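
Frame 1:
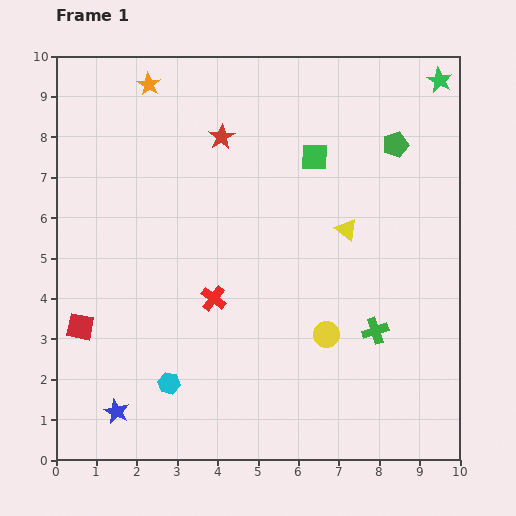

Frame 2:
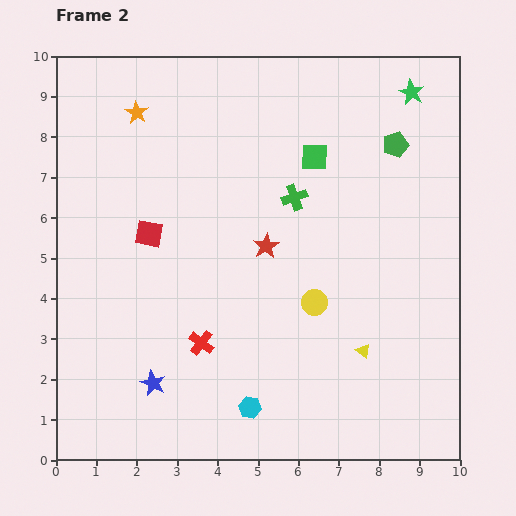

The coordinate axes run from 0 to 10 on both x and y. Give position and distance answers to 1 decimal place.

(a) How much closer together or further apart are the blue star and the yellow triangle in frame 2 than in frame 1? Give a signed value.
-2.0

Distance in frame 1: 7.3. Distance in frame 2: 5.3.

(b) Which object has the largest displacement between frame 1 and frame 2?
the green cross

(moved 3.9; next 3.0)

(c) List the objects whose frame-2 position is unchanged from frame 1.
the green square, the green pentagon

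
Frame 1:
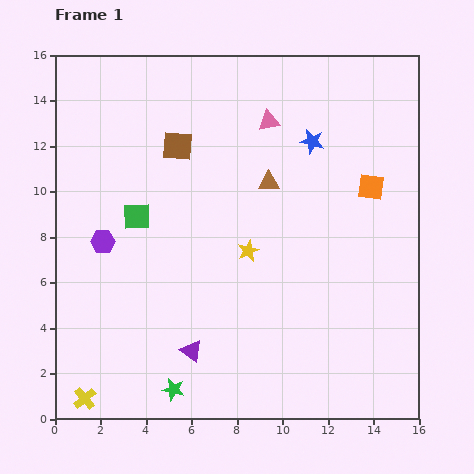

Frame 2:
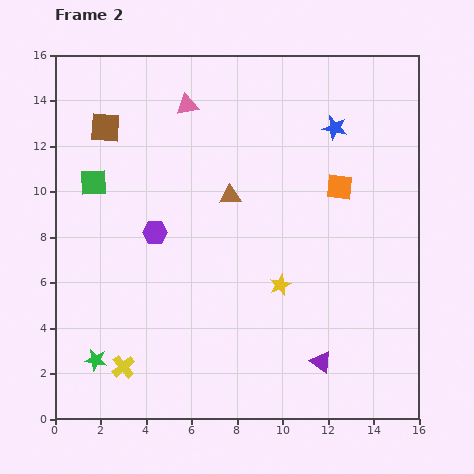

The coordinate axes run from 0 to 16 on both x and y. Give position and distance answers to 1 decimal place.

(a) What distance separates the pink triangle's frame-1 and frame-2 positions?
3.7

The pink triangle moved from (9.4, 13.1) to (5.8, 13.8), a distance of √(3.6² + 0.7²) ≈ 3.7.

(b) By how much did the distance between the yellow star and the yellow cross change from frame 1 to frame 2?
-1.9

Distance in frame 1: 9.7. Distance in frame 2: 7.8.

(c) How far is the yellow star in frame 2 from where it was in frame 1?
2.1

The yellow star moved from (8.5, 7.4) to (9.9, 5.9), a distance of √(1.4² + 1.5²) ≈ 2.1.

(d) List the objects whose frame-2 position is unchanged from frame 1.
none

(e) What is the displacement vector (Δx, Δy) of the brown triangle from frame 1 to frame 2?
(-1.7, -0.6)

The brown triangle was at (9.4, 10.4) in frame 1 and (7.7, 9.8) in frame 2.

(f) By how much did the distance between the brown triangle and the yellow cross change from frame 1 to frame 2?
-3.6

Distance in frame 1: 12.5. Distance in frame 2: 8.9.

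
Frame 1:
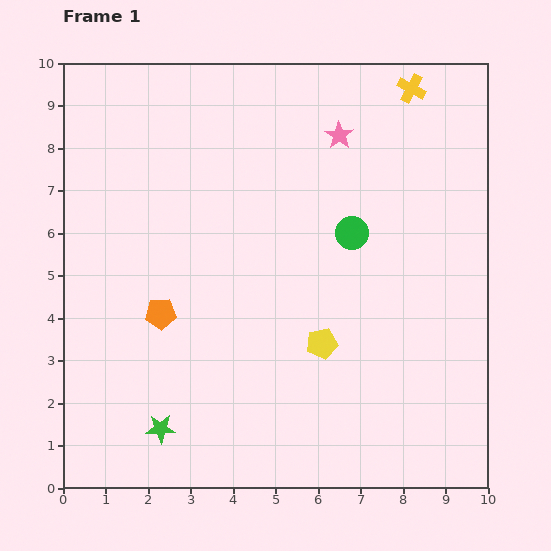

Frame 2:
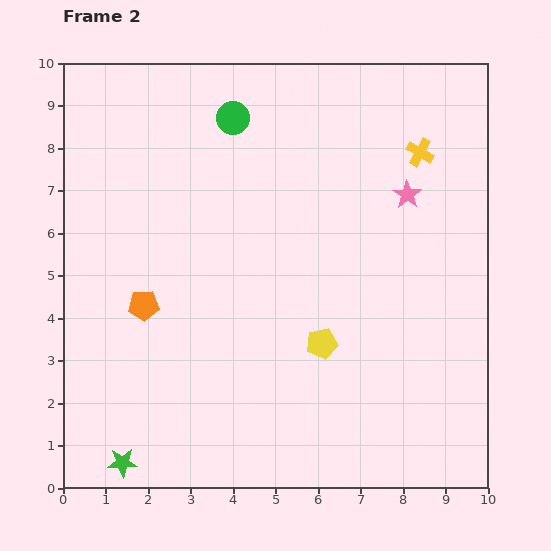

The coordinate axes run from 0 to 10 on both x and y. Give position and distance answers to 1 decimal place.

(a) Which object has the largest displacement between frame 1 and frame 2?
the green circle

(moved 3.9; next 2.1)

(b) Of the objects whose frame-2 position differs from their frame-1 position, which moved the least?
the orange pentagon

(moved 0.4)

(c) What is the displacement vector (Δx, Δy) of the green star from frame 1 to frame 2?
(-0.9, -0.8)

The green star was at (2.3, 1.4) in frame 1 and (1.4, 0.6) in frame 2.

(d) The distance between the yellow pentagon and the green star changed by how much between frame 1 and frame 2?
+1.2

Distance in frame 1: 4.3. Distance in frame 2: 5.5.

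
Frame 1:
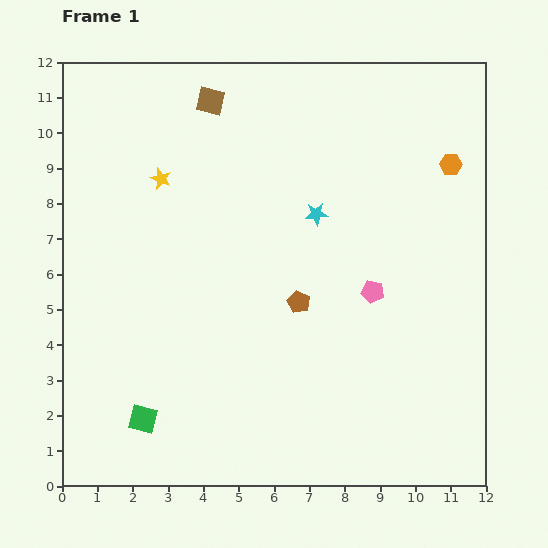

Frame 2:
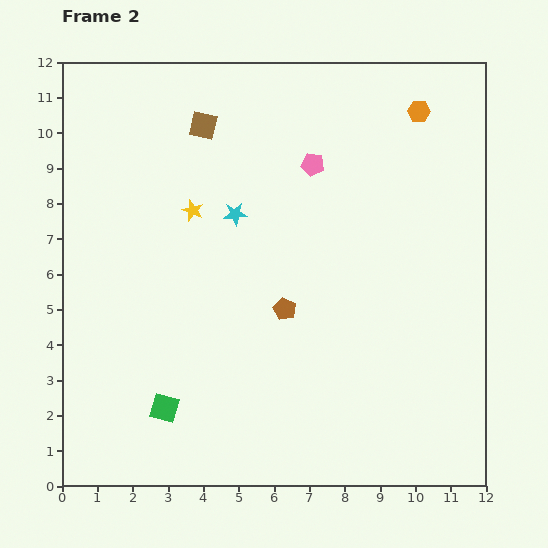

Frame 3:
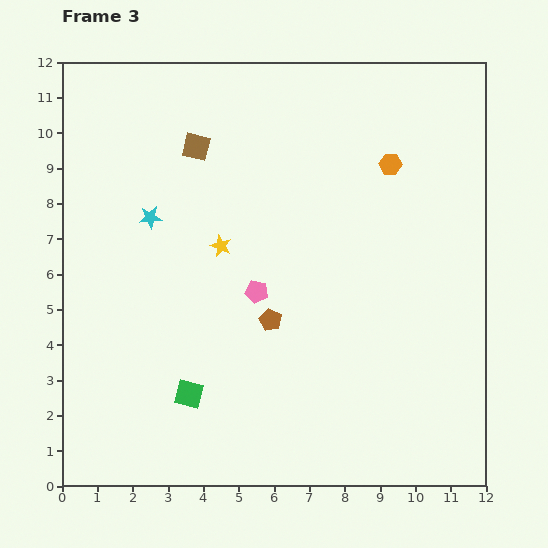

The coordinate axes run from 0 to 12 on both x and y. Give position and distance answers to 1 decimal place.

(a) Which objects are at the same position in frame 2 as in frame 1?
none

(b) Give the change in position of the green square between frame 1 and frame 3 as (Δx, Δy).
(1.3, 0.7)

The green square was at (2.3, 1.9) in frame 1 and (3.6, 2.6) in frame 3.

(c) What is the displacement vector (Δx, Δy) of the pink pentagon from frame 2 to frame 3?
(-1.6, -3.6)

The pink pentagon was at (7.1, 9.1) in frame 2 and (5.5, 5.5) in frame 3.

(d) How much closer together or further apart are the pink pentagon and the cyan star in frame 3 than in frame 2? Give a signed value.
+1.1

Distance in frame 2: 2.6. Distance in frame 3: 3.7.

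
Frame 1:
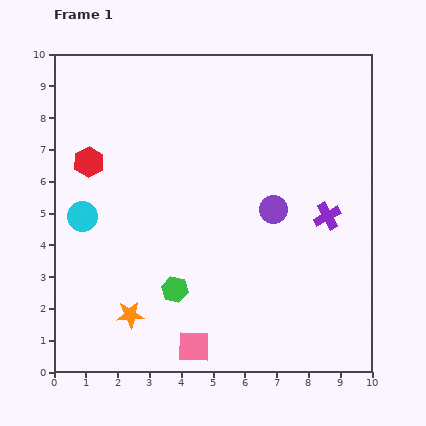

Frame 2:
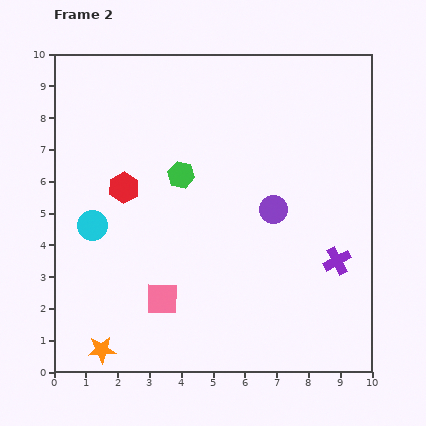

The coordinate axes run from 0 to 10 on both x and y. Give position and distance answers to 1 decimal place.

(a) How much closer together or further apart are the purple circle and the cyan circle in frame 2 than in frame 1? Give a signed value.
-0.3

Distance in frame 1: 6.0. Distance in frame 2: 5.7.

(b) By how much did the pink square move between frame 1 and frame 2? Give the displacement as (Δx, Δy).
(-1.0, 1.5)

The pink square was at (4.4, 0.8) in frame 1 and (3.4, 2.3) in frame 2.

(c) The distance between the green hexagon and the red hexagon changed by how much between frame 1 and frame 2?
-3.0

Distance in frame 1: 4.8. Distance in frame 2: 1.8.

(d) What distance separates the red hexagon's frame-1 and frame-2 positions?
1.4

The red hexagon moved from (1.1, 6.6) to (2.2, 5.8), a distance of √(1.1² + 0.8²) ≈ 1.4.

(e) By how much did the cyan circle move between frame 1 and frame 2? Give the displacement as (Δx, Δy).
(0.3, -0.3)

The cyan circle was at (0.9, 4.9) in frame 1 and (1.2, 4.6) in frame 2.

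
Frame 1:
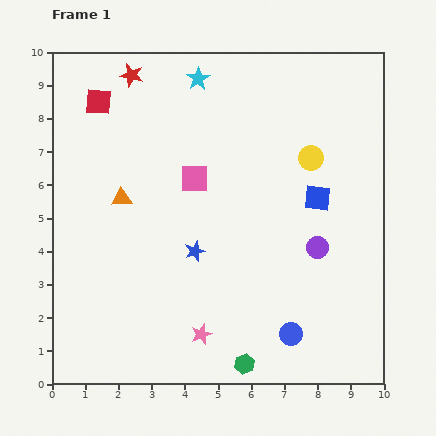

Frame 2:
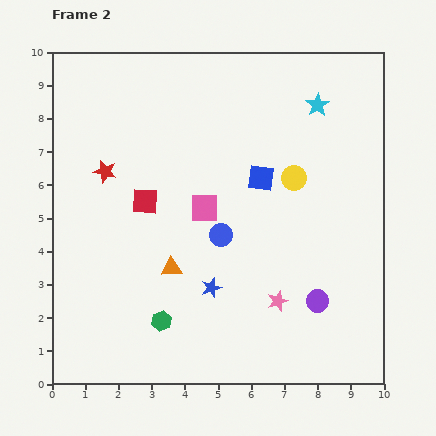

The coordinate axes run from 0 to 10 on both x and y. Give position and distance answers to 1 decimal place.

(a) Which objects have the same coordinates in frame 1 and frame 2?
none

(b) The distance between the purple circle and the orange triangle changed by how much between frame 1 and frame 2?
-1.6

Distance in frame 1: 6.1. Distance in frame 2: 4.5.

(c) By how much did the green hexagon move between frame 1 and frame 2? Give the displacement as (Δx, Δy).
(-2.5, 1.3)

The green hexagon was at (5.8, 0.6) in frame 1 and (3.3, 1.9) in frame 2.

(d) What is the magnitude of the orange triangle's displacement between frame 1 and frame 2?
2.6

The orange triangle moved from (2.1, 5.6) to (3.6, 3.5), a distance of √(1.5² + 2.1²) ≈ 2.6.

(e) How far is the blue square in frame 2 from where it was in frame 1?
1.8

The blue square moved from (8.0, 5.6) to (6.3, 6.2), a distance of √(1.7² + 0.6²) ≈ 1.8.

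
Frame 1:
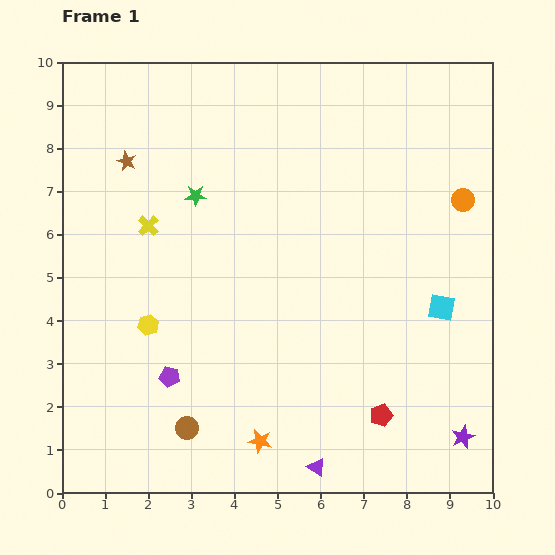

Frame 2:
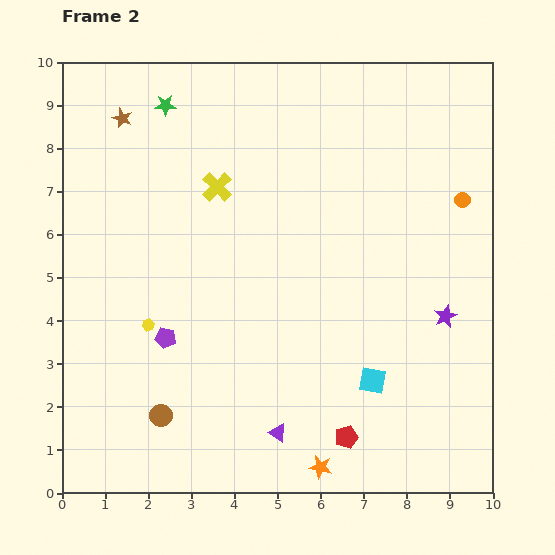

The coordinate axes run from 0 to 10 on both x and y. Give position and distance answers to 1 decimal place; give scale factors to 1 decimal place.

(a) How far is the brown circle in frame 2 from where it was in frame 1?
0.7

The brown circle moved from (2.9, 1.5) to (2.3, 1.8), a distance of √(0.6² + 0.3²) ≈ 0.7.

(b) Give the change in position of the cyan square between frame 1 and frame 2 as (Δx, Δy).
(-1.6, -1.7)

The cyan square was at (8.8, 4.3) in frame 1 and (7.2, 2.6) in frame 2.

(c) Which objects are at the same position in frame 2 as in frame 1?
the orange circle, the yellow hexagon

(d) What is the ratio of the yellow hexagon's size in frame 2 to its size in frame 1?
0.6×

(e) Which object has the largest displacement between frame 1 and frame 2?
the purple star

(moved 2.8; next 2.3)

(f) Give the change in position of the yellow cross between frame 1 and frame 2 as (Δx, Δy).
(1.6, 0.9)

The yellow cross was at (2.0, 6.2) in frame 1 and (3.6, 7.1) in frame 2.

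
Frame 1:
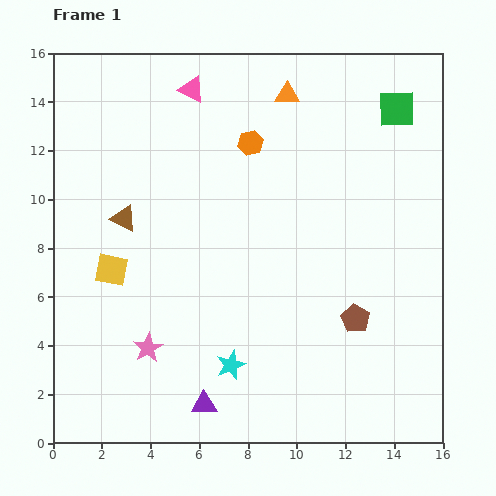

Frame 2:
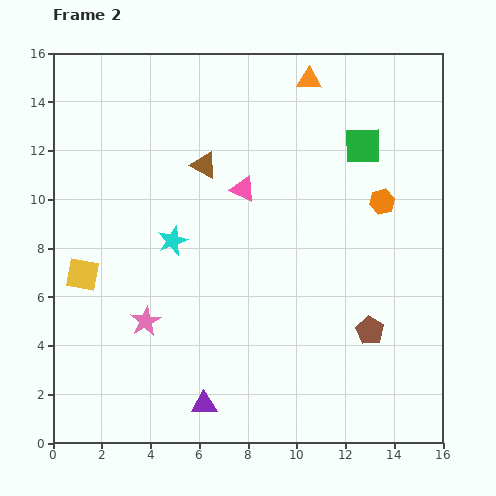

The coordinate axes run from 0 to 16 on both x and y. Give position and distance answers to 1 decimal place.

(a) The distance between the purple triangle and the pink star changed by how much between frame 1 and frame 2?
+0.9

Distance in frame 1: 3.3. Distance in frame 2: 4.2.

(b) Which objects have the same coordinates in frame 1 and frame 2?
the purple triangle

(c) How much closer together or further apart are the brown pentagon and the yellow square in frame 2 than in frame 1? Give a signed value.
+1.8

Distance in frame 1: 10.2. Distance in frame 2: 12.0.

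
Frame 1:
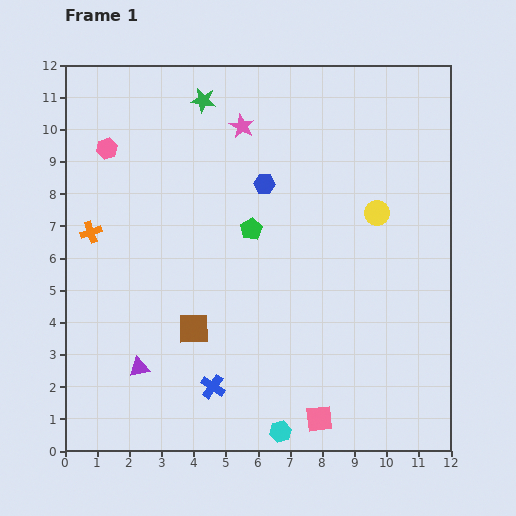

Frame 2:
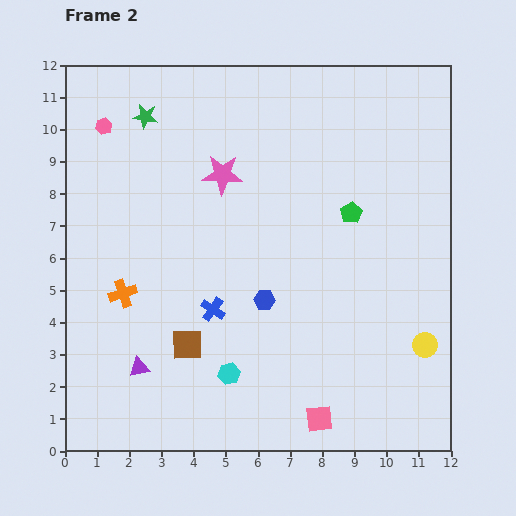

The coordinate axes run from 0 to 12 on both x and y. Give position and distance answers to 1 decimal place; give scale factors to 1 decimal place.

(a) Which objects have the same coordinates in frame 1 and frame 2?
the pink square, the purple triangle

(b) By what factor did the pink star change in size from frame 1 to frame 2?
1.7×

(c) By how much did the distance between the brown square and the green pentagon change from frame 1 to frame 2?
+2.9

Distance in frame 1: 3.6. Distance in frame 2: 6.5.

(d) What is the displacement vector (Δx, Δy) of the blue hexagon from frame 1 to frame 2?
(0.0, -3.6)

The blue hexagon was at (6.2, 8.3) in frame 1 and (6.2, 4.7) in frame 2.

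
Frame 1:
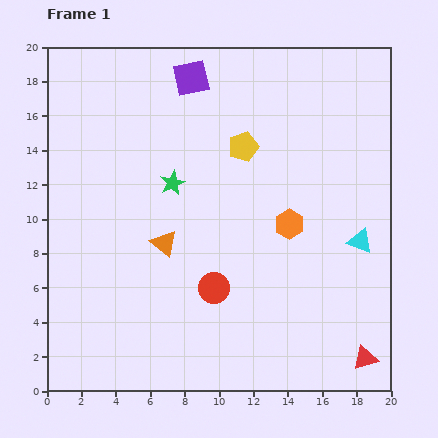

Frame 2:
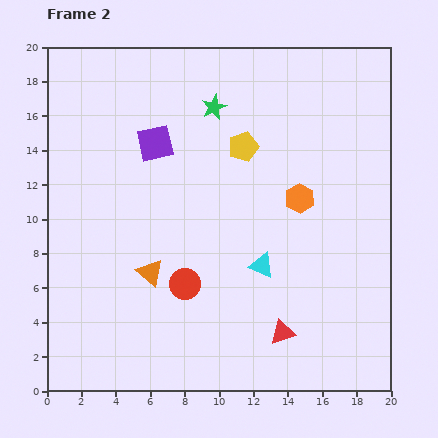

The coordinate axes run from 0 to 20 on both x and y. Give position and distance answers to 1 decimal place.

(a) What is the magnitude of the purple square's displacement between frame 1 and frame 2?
4.3

The purple square moved from (8.4, 18.2) to (6.3, 14.4), a distance of √(2.1² + 3.8²) ≈ 4.3.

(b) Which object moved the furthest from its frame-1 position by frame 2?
the cyan triangle

(moved 5.9; next 5.0)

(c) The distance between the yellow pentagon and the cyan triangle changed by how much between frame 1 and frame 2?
-1.7

Distance in frame 1: 8.7. Distance in frame 2: 7.0.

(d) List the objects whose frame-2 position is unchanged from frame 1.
the yellow pentagon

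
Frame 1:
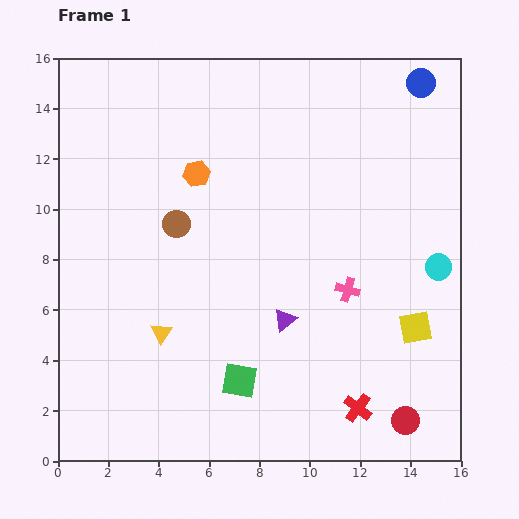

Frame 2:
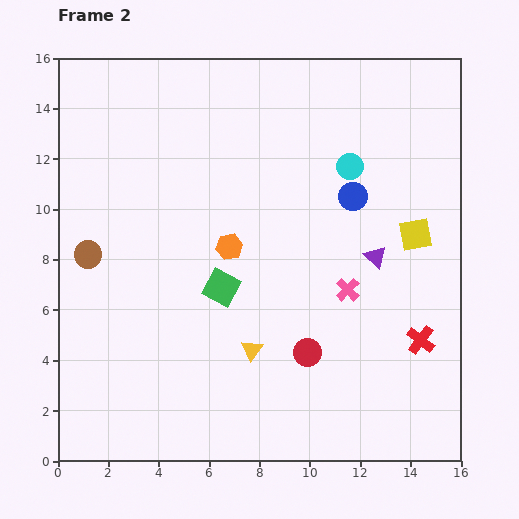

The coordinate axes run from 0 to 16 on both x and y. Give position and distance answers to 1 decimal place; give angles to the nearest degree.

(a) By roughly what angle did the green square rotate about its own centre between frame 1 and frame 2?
19° clockwise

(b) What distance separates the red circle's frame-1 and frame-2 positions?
4.7

The red circle moved from (13.8, 1.6) to (9.9, 4.3), a distance of √(3.9² + 2.7²) ≈ 4.7.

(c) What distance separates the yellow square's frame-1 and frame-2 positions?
3.7

The yellow square moved from (14.2, 5.3) to (14.2, 9.0), a distance of √(0.0² + 3.7²) ≈ 3.7.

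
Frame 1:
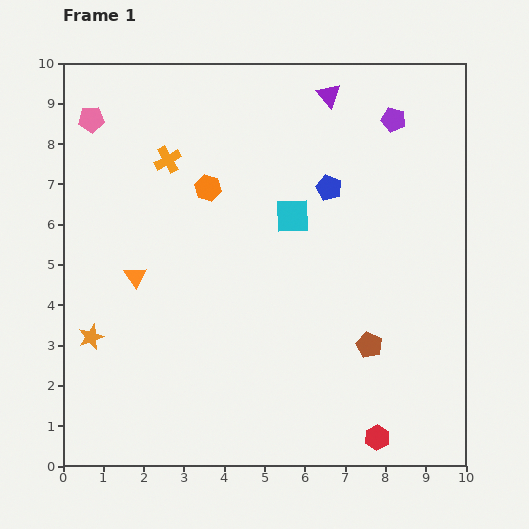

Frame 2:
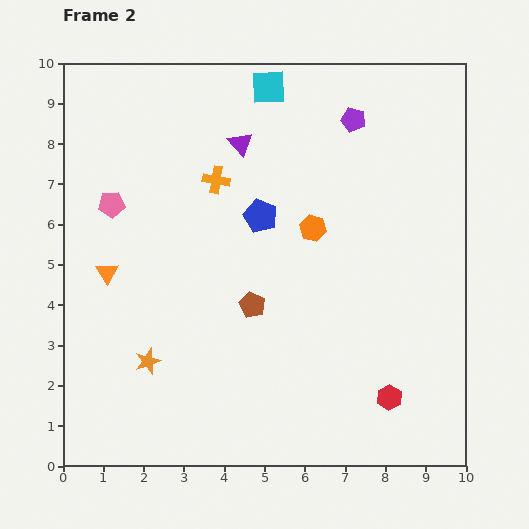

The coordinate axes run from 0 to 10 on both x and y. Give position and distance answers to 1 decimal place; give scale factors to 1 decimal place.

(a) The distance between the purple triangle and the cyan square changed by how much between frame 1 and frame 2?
-1.5

Distance in frame 1: 3.1. Distance in frame 2: 1.6.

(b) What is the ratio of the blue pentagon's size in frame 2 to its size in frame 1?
1.3×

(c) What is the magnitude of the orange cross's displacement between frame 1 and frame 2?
1.3

The orange cross moved from (2.6, 7.6) to (3.8, 7.1), a distance of √(1.2² + 0.5²) ≈ 1.3.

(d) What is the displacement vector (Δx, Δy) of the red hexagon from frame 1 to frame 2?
(0.3, 1.0)

The red hexagon was at (7.8, 0.7) in frame 1 and (8.1, 1.7) in frame 2.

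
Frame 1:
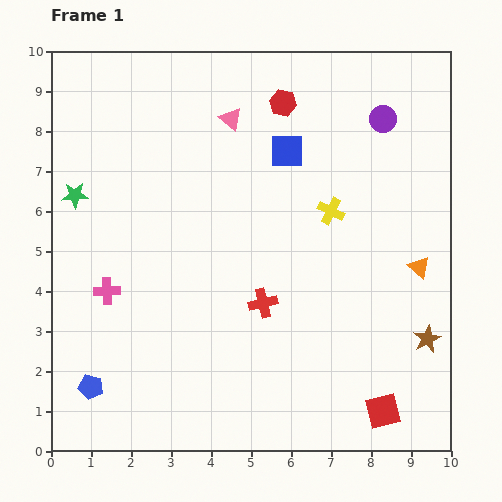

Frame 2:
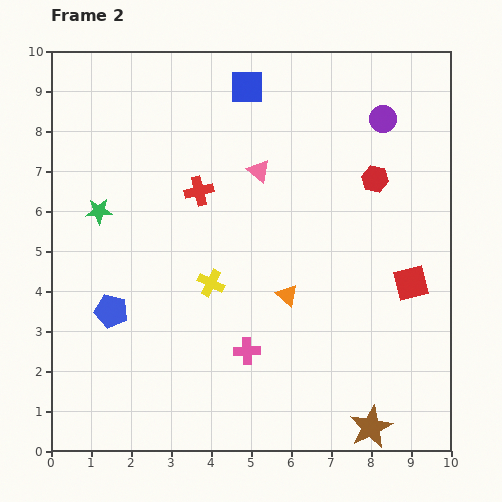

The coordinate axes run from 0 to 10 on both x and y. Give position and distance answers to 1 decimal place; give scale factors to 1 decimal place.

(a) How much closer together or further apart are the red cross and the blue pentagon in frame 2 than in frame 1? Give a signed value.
-1.1

Distance in frame 1: 4.8. Distance in frame 2: 3.7.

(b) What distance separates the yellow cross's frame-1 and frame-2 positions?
3.5

The yellow cross moved from (7.0, 6.0) to (4.0, 4.2), a distance of √(3.0² + 1.8²) ≈ 3.5.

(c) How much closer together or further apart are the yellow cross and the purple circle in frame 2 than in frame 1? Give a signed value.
+3.3

Distance in frame 1: 2.6. Distance in frame 2: 5.9.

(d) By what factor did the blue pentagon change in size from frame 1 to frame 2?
1.3×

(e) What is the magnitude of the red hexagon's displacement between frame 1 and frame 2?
3.0

The red hexagon moved from (5.8, 8.7) to (8.1, 6.8), a distance of √(2.3² + 1.9²) ≈ 3.0.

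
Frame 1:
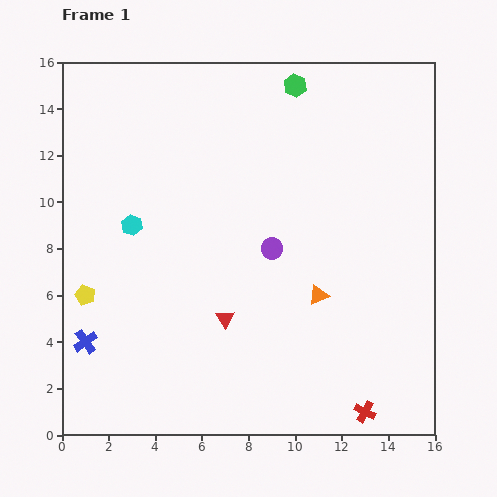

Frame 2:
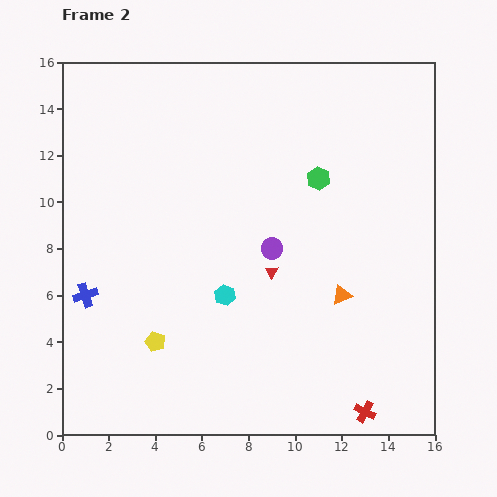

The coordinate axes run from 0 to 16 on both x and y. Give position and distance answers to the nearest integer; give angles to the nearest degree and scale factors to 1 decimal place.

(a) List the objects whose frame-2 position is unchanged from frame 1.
the purple circle, the red cross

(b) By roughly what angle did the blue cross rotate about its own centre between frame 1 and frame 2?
18° clockwise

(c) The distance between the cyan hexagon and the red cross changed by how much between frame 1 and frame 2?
-5

Distance in frame 1: 13. Distance in frame 2: 8.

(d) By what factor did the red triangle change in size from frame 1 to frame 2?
0.7×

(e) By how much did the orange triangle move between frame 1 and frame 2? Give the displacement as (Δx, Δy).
(1, 0)

The orange triangle was at (11, 6) in frame 1 and (12, 6) in frame 2.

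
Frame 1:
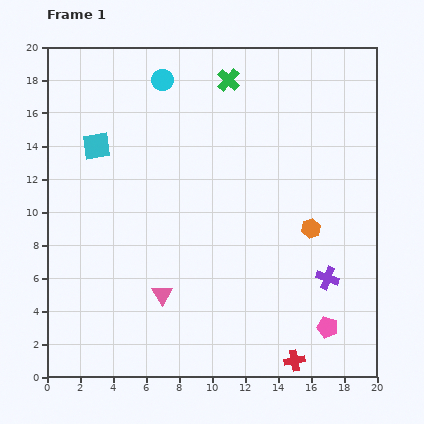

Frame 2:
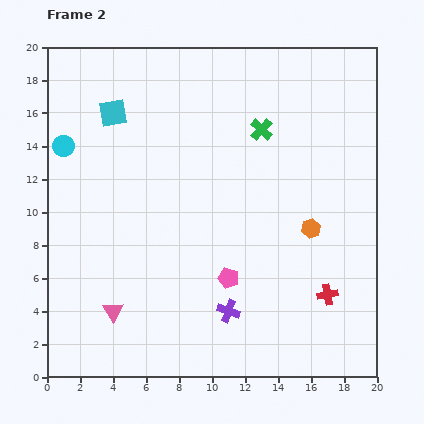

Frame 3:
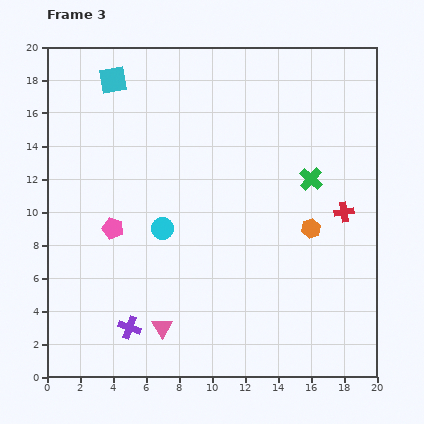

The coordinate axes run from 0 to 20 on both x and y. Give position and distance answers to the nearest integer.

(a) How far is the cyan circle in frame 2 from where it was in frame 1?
7

The cyan circle moved from (7, 18) to (1, 14), a distance of √(6² + 4²) ≈ 7.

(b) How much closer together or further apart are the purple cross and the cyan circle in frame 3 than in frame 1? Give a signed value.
-10

Distance in frame 1: 16. Distance in frame 3: 6.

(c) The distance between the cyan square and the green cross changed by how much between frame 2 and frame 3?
+4

Distance in frame 2: 9. Distance in frame 3: 13.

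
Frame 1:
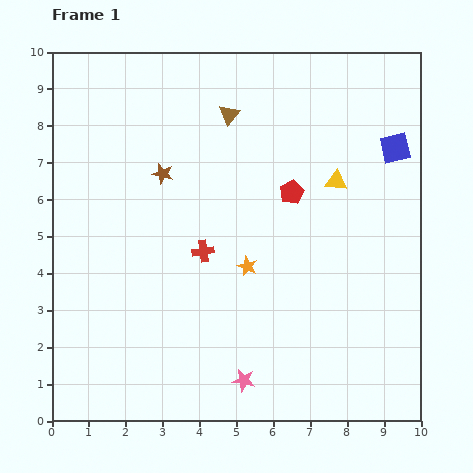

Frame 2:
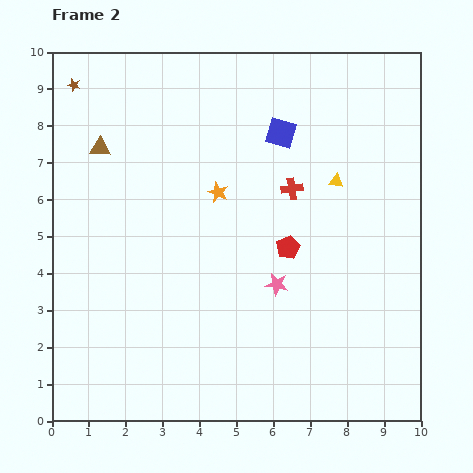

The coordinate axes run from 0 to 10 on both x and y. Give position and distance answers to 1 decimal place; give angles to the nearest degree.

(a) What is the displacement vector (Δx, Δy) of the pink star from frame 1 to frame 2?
(0.9, 2.6)

The pink star was at (5.2, 1.1) in frame 1 and (6.1, 3.7) in frame 2.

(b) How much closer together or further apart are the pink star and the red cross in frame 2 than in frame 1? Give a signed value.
-1.1

Distance in frame 1: 3.7. Distance in frame 2: 2.6.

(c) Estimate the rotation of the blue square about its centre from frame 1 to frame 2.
30° clockwise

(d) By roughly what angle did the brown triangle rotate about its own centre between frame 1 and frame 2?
52° clockwise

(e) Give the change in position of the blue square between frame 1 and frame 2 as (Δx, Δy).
(-3.1, 0.4)

The blue square was at (9.3, 7.4) in frame 1 and (6.2, 7.8) in frame 2.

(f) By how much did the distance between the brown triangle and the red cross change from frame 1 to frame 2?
+1.5

Distance in frame 1: 3.8. Distance in frame 2: 5.3.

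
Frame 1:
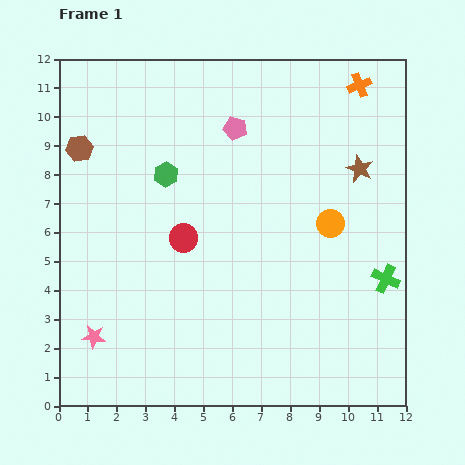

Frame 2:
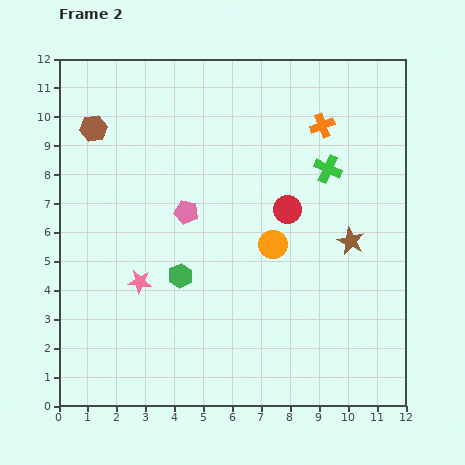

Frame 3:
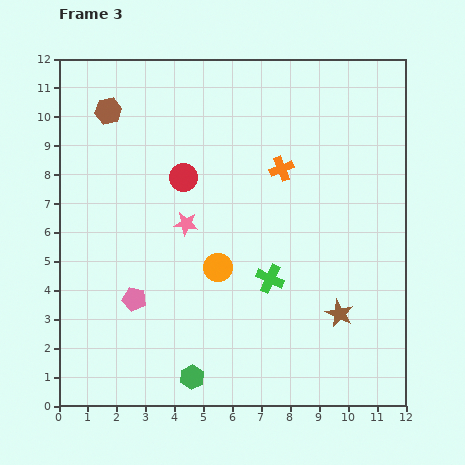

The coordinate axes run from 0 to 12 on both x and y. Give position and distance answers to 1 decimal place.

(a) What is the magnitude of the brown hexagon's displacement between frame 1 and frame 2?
0.9

The brown hexagon moved from (0.7, 8.9) to (1.2, 9.6), a distance of √(0.5² + 0.7²) ≈ 0.9.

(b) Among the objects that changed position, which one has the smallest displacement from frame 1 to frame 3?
the brown hexagon

(moved 1.6)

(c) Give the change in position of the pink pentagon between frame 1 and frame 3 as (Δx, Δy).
(-3.5, -5.9)

The pink pentagon was at (6.1, 9.6) in frame 1 and (2.6, 3.7) in frame 3.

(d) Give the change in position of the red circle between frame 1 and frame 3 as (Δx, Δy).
(0.0, 2.1)

The red circle was at (4.3, 5.8) in frame 1 and (4.3, 7.9) in frame 3.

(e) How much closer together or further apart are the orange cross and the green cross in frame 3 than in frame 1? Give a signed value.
-3.0

Distance in frame 1: 6.8. Distance in frame 3: 3.8.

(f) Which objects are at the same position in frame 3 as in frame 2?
none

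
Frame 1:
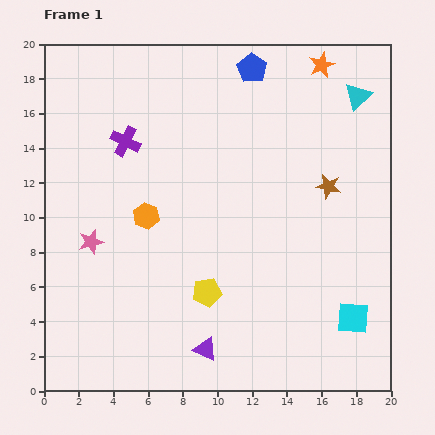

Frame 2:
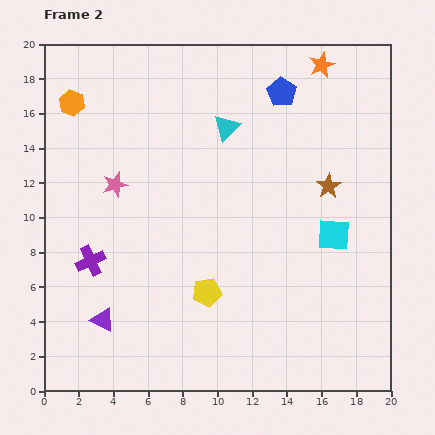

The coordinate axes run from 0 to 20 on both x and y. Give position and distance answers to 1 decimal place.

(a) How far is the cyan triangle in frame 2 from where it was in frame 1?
7.8

The cyan triangle moved from (18.1, 17.0) to (10.5, 15.2), a distance of √(7.6² + 1.8²) ≈ 7.8.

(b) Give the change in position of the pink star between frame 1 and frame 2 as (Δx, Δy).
(1.4, 3.3)

The pink star was at (2.7, 8.6) in frame 1 and (4.1, 11.9) in frame 2.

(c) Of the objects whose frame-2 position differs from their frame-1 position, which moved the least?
the blue pentagon

(moved 2.2)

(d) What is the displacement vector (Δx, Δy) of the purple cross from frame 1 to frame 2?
(-2.0, -6.9)

The purple cross was at (4.7, 14.4) in frame 1 and (2.7, 7.5) in frame 2.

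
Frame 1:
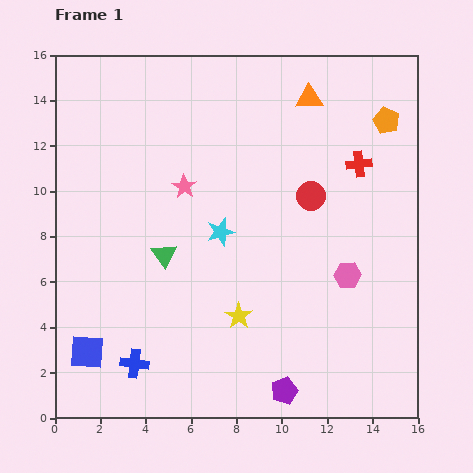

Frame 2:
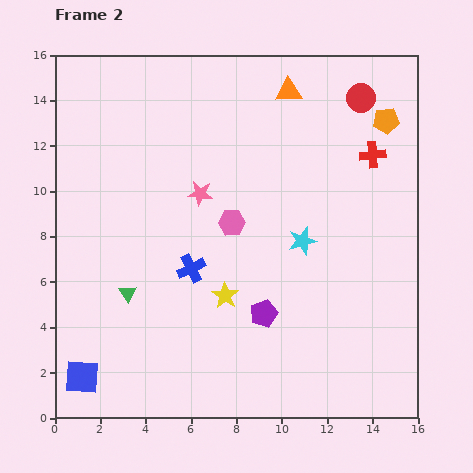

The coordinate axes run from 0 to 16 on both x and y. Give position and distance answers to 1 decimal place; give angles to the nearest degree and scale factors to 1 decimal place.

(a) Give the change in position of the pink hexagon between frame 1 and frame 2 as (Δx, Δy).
(-5.1, 2.3)

The pink hexagon was at (12.9, 6.3) in frame 1 and (7.8, 8.6) in frame 2.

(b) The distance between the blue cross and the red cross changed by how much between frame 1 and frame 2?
-3.8

Distance in frame 1: 13.2. Distance in frame 2: 9.4.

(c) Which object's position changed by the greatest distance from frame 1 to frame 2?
the pink hexagon

(moved 5.6; next 4.9)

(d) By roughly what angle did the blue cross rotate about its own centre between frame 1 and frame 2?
34° counter-clockwise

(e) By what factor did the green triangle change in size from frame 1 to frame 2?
0.7×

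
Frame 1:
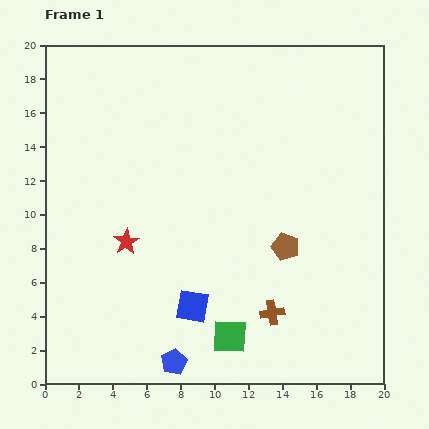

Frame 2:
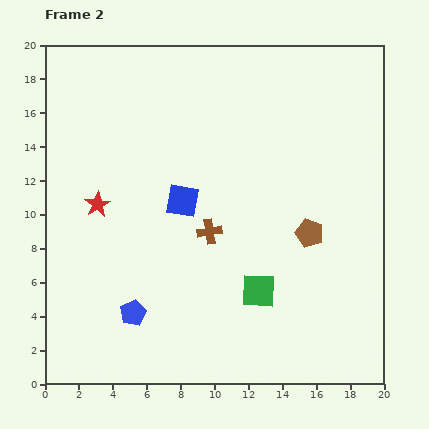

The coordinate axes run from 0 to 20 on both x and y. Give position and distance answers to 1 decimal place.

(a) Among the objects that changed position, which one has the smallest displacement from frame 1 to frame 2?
the brown pentagon

(moved 1.6)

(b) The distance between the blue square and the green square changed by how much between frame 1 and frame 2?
+4.2

Distance in frame 1: 2.8. Distance in frame 2: 7.0.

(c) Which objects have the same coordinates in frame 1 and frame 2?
none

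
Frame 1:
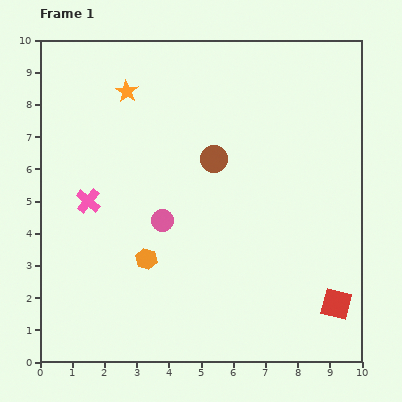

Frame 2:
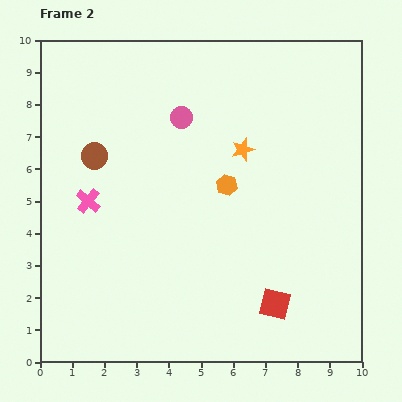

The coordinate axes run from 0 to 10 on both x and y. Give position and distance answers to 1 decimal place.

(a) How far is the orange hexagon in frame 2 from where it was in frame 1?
3.4

The orange hexagon moved from (3.3, 3.2) to (5.8, 5.5), a distance of √(2.5² + 2.3²) ≈ 3.4.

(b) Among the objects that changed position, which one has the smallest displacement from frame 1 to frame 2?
the red square

(moved 1.9)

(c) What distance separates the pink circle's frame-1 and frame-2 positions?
3.3

The pink circle moved from (3.8, 4.4) to (4.4, 7.6), a distance of √(0.6² + 3.2²) ≈ 3.3.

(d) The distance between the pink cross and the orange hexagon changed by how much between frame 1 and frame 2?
+1.8

Distance in frame 1: 2.5. Distance in frame 2: 4.3.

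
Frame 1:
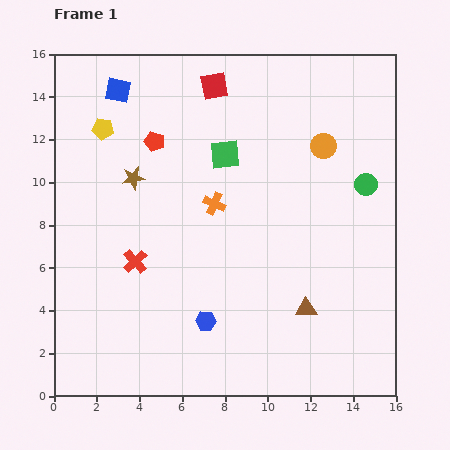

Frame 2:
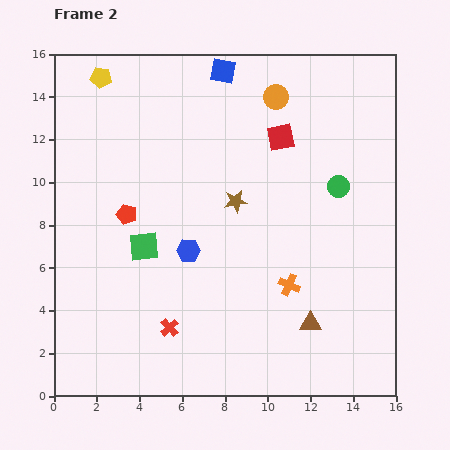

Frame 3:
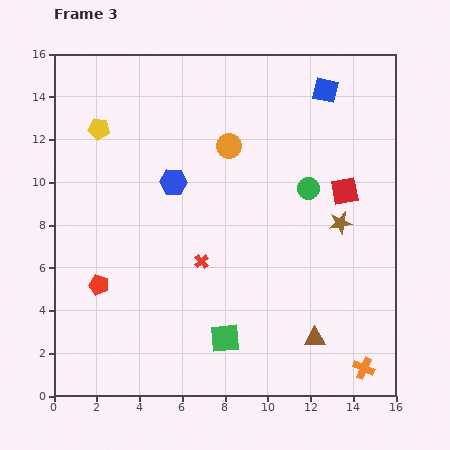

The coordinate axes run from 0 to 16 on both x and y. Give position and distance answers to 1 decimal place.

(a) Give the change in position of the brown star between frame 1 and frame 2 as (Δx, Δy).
(4.8, -1.1)

The brown star was at (3.7, 10.2) in frame 1 and (8.5, 9.1) in frame 2.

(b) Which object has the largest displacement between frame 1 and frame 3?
the orange cross

(moved 10.4; next 9.9)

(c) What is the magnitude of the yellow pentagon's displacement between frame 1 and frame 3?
0.2

The yellow pentagon moved from (2.3, 12.5) to (2.1, 12.5), a distance of √(0.2² + 0.0²) ≈ 0.2.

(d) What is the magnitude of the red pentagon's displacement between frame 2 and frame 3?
3.5

The red pentagon moved from (3.4, 8.5) to (2.1, 5.2), a distance of √(1.3² + 3.3²) ≈ 3.5.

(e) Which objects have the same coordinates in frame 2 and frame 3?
none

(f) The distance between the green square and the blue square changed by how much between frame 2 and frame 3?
+3.5

Distance in frame 2: 9.0. Distance in frame 3: 12.5.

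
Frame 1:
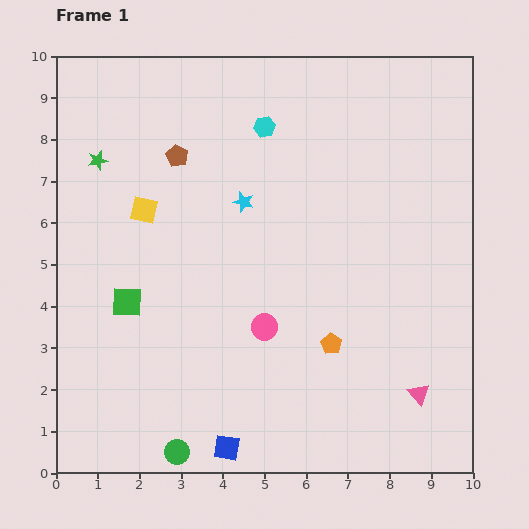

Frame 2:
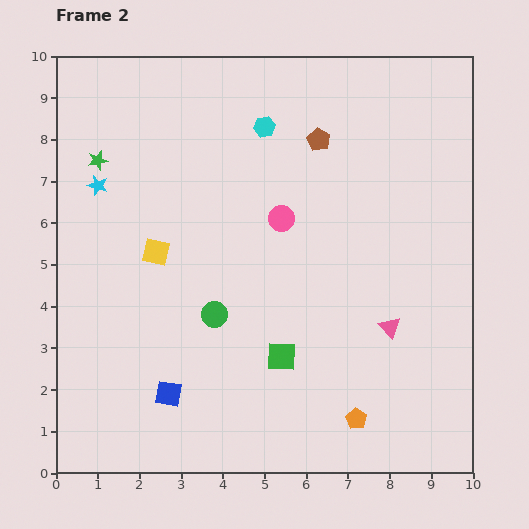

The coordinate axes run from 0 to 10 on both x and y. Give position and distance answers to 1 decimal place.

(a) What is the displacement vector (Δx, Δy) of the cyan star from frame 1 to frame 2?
(-3.5, 0.4)

The cyan star was at (4.5, 6.5) in frame 1 and (1.0, 6.9) in frame 2.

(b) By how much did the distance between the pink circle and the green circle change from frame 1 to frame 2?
-0.9

Distance in frame 1: 3.7. Distance in frame 2: 2.8.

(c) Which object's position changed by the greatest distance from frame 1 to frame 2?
the green square

(moved 3.9; next 3.5)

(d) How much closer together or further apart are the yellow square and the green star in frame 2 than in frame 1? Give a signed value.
+1.0

Distance in frame 1: 1.6. Distance in frame 2: 2.6.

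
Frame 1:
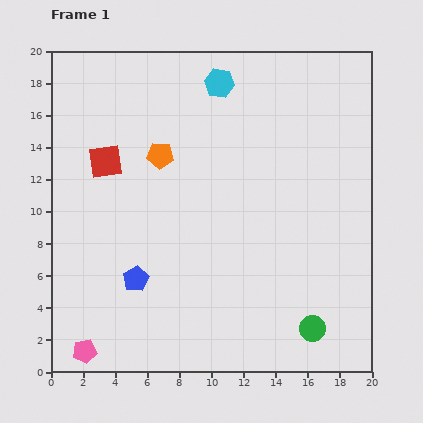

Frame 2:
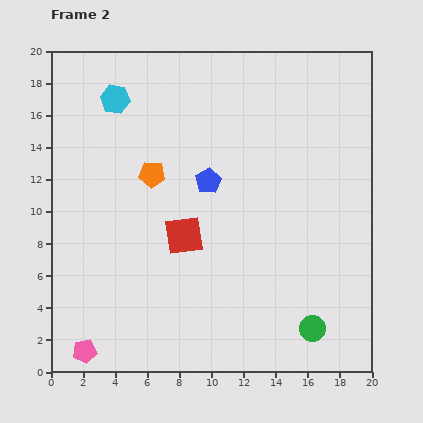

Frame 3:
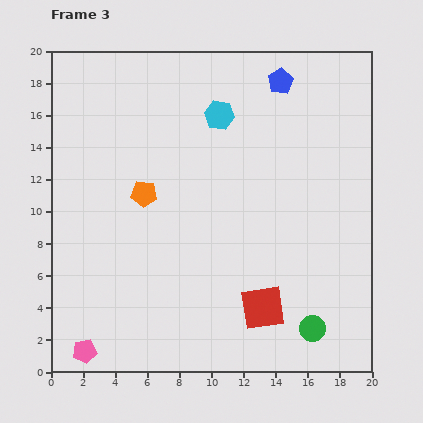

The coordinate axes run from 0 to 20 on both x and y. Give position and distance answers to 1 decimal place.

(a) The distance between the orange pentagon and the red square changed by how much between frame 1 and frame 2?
+0.9

Distance in frame 1: 3.4. Distance in frame 2: 4.3.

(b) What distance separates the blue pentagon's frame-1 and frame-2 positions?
7.6

The blue pentagon moved from (5.3, 5.8) to (9.8, 11.9), a distance of √(4.5² + 6.1²) ≈ 7.6.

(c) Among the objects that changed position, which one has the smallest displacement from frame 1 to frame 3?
the cyan hexagon

(moved 2.0)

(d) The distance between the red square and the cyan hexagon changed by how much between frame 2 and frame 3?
+2.8

Distance in frame 2: 9.5. Distance in frame 3: 12.3.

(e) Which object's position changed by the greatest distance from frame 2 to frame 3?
the blue pentagon

(moved 7.7; next 6.7)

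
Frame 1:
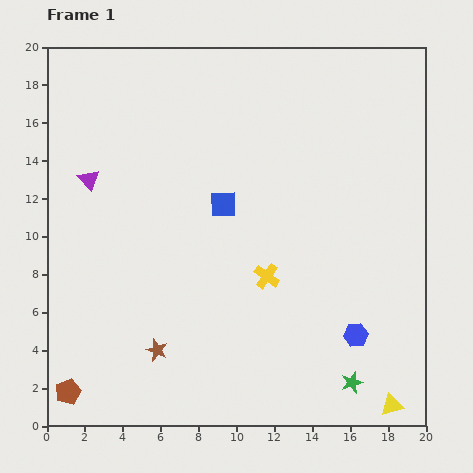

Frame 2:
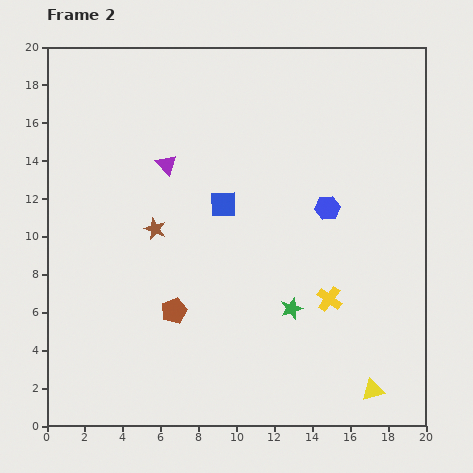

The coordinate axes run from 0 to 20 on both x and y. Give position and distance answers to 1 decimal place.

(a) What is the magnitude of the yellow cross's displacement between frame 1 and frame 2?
3.5

The yellow cross moved from (11.6, 7.9) to (14.9, 6.7), a distance of √(3.3² + 1.2²) ≈ 3.5.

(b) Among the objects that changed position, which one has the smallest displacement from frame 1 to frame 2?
the yellow triangle

(moved 1.3)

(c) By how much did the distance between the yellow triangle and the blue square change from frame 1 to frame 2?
-1.2

Distance in frame 1: 13.8. Distance in frame 2: 12.6.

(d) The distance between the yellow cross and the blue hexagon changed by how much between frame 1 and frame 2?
-0.8

Distance in frame 1: 5.6. Distance in frame 2: 4.8.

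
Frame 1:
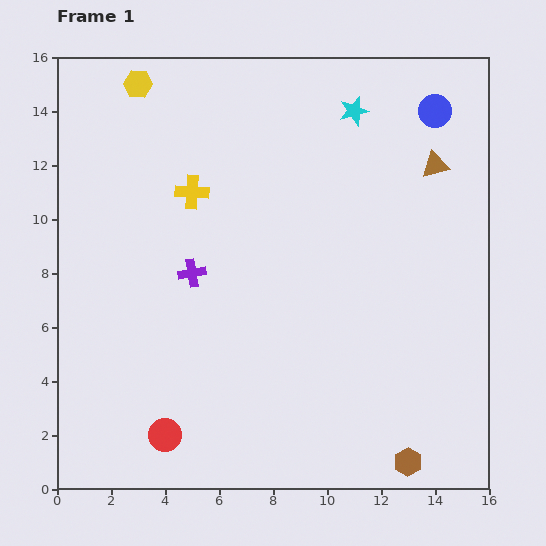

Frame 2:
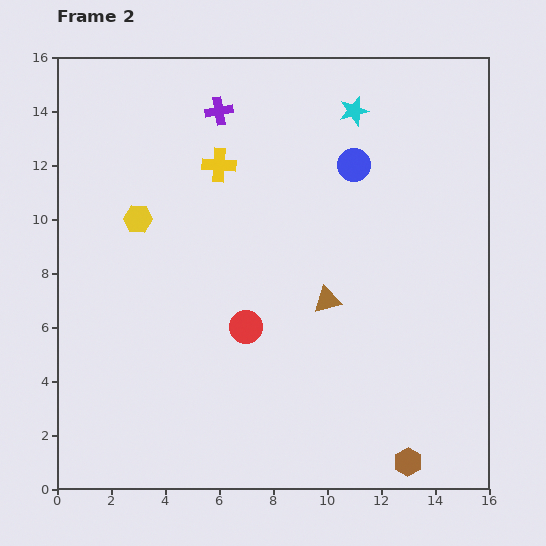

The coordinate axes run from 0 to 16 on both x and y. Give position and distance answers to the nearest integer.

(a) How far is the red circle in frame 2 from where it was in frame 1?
5

The red circle moved from (4, 2) to (7, 6), a distance of √(3² + 4²) ≈ 5.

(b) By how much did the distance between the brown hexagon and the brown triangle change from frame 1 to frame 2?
-4

Distance in frame 1: 11. Distance in frame 2: 7.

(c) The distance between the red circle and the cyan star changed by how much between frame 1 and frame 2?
-5

Distance in frame 1: 14. Distance in frame 2: 9.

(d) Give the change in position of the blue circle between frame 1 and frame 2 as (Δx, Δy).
(-3, -2)

The blue circle was at (14, 14) in frame 1 and (11, 12) in frame 2.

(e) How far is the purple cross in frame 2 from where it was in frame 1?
6

The purple cross moved from (5, 8) to (6, 14), a distance of √(1² + 6²) ≈ 6.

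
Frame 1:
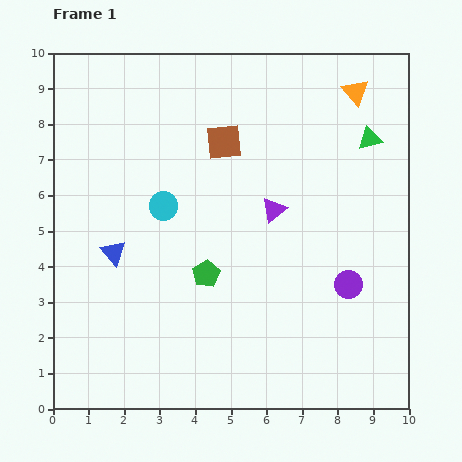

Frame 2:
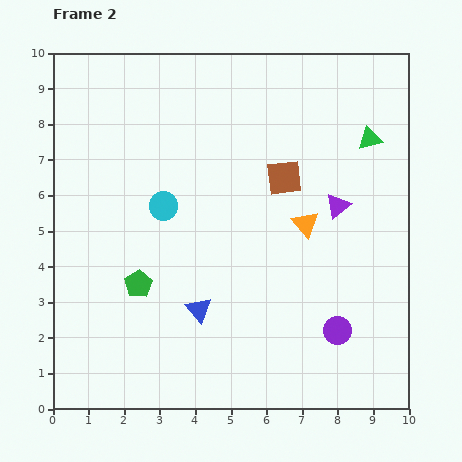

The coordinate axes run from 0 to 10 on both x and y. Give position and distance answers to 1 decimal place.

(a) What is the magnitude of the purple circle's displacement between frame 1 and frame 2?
1.3

The purple circle moved from (8.3, 3.5) to (8.0, 2.2), a distance of √(0.3² + 1.3²) ≈ 1.3.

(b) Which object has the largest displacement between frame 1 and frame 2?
the orange triangle

(moved 4.0; next 2.9)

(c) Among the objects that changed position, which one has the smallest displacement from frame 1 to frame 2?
the purple circle

(moved 1.3)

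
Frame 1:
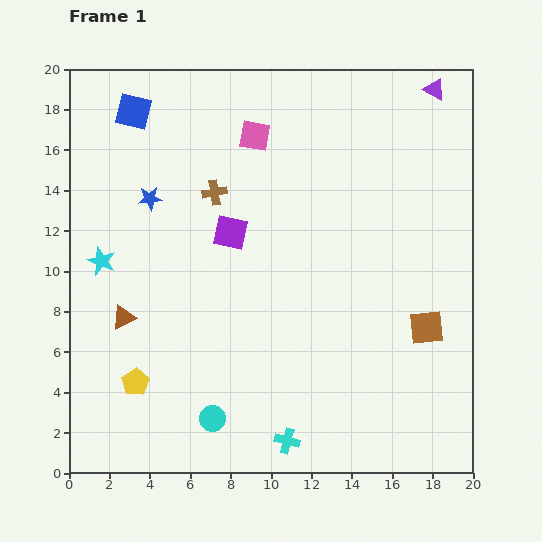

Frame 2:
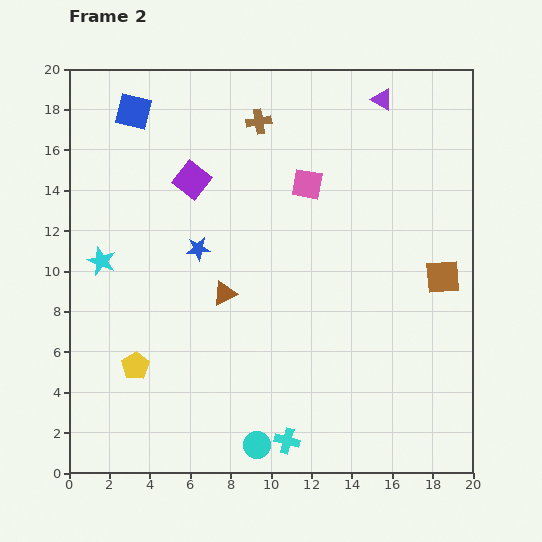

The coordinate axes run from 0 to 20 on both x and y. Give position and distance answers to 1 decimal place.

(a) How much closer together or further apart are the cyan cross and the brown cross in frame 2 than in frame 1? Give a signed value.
+3.1

Distance in frame 1: 12.8. Distance in frame 2: 15.9.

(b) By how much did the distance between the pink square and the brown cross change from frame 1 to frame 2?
+0.5

Distance in frame 1: 3.4. Distance in frame 2: 3.9.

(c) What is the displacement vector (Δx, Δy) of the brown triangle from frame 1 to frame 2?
(5.0, 1.2)

The brown triangle was at (2.7, 7.7) in frame 1 and (7.7, 8.9) in frame 2.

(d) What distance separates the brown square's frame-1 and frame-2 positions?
2.6

The brown square moved from (17.7, 7.2) to (18.5, 9.7), a distance of √(0.8² + 2.5²) ≈ 2.6.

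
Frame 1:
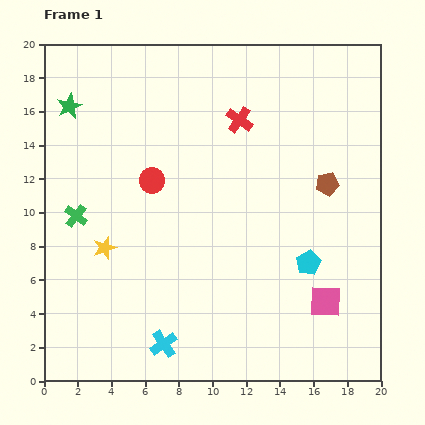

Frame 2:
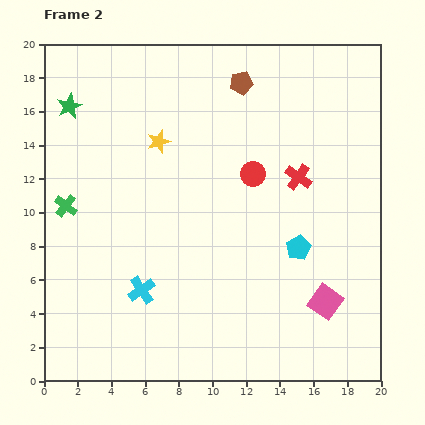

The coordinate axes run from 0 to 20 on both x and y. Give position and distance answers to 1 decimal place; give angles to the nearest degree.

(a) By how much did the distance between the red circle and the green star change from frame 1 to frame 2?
+5.0

Distance in frame 1: 6.6. Distance in frame 2: 11.6.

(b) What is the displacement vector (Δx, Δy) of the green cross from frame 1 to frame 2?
(-0.6, 0.6)

The green cross was at (1.9, 9.8) in frame 1 and (1.3, 10.4) in frame 2.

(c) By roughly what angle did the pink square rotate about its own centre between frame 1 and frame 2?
33° clockwise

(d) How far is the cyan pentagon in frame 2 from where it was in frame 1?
1.1

The cyan pentagon moved from (15.7, 7.0) to (15.1, 7.9), a distance of √(0.6² + 0.9²) ≈ 1.1.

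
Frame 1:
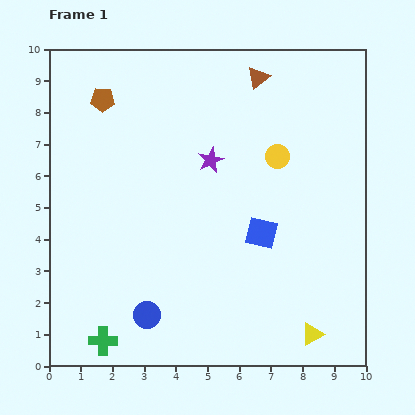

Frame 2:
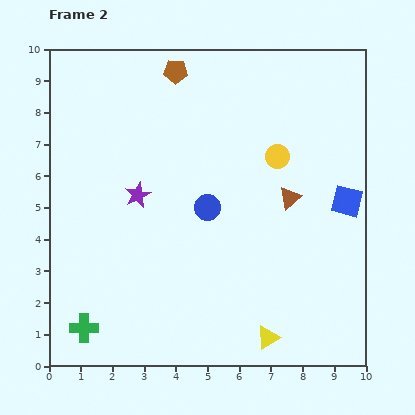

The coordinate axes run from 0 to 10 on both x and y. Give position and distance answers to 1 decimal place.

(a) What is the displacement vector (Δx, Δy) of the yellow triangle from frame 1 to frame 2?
(-1.4, -0.1)

The yellow triangle was at (8.3, 1.0) in frame 1 and (6.9, 0.9) in frame 2.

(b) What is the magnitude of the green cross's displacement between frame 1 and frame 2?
0.7

The green cross moved from (1.7, 0.8) to (1.1, 1.2), a distance of √(0.6² + 0.4²) ≈ 0.7.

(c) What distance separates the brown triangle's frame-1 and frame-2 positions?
3.9

The brown triangle moved from (6.6, 9.1) to (7.6, 5.3), a distance of √(1.0² + 3.8²) ≈ 3.9.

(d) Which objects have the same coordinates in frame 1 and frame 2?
the yellow circle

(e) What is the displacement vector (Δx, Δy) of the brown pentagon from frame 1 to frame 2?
(2.3, 0.9)

The brown pentagon was at (1.7, 8.4) in frame 1 and (4.0, 9.3) in frame 2.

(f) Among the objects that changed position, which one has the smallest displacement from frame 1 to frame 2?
the green cross

(moved 0.7)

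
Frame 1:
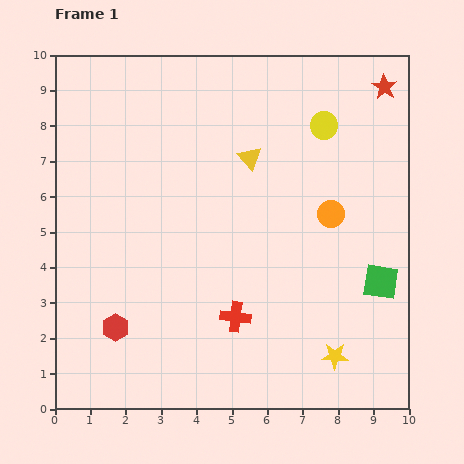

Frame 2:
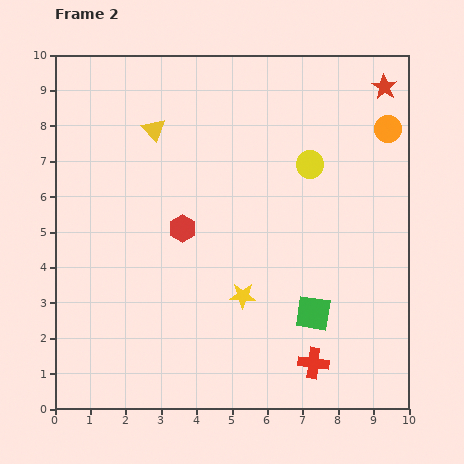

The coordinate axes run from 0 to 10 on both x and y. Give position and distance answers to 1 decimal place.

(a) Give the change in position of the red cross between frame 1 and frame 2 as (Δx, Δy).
(2.2, -1.3)

The red cross was at (5.1, 2.6) in frame 1 and (7.3, 1.3) in frame 2.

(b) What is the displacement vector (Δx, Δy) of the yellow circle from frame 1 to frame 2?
(-0.4, -1.1)

The yellow circle was at (7.6, 8.0) in frame 1 and (7.2, 6.9) in frame 2.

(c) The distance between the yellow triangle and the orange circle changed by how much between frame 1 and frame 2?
+3.8

Distance in frame 1: 2.8. Distance in frame 2: 6.6.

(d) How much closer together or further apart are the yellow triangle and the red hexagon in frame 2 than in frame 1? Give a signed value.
-3.2

Distance in frame 1: 6.1. Distance in frame 2: 2.9.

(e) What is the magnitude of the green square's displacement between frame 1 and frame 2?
2.1

The green square moved from (9.2, 3.6) to (7.3, 2.7), a distance of √(1.9² + 0.9²) ≈ 2.1.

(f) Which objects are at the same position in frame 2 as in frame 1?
the red star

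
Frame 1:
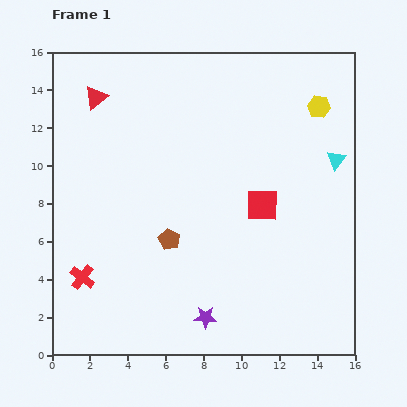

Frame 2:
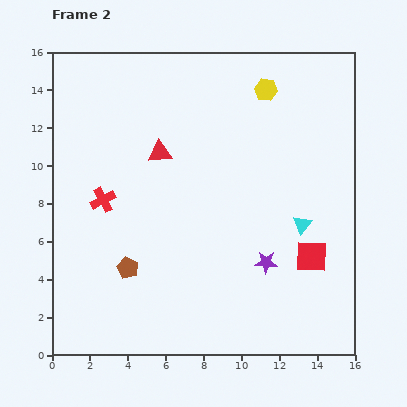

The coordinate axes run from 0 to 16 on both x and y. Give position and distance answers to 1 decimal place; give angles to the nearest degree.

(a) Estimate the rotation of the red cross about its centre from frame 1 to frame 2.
24° clockwise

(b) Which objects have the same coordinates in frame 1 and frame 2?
none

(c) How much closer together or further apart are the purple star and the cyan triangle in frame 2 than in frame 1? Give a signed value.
-8.0

Distance in frame 1: 10.8. Distance in frame 2: 2.8.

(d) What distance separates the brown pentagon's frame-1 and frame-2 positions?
2.7

The brown pentagon moved from (6.2, 6.1) to (4.0, 4.6), a distance of √(2.2² + 1.5²) ≈ 2.7.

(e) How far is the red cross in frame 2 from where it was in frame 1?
4.2

The red cross moved from (1.6, 4.1) to (2.7, 8.2), a distance of √(1.1² + 4.1²) ≈ 4.2.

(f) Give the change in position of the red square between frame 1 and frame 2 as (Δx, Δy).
(2.6, -2.7)

The red square was at (11.1, 7.9) in frame 1 and (13.7, 5.2) in frame 2.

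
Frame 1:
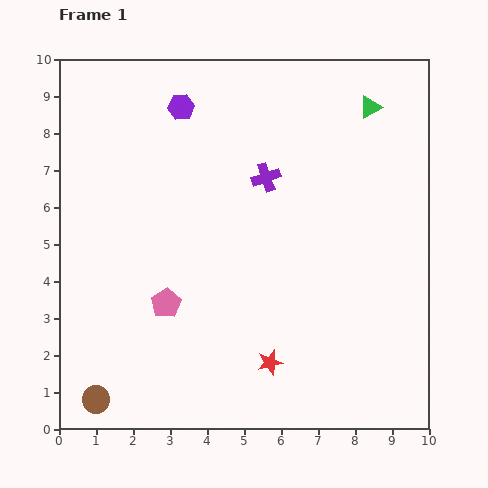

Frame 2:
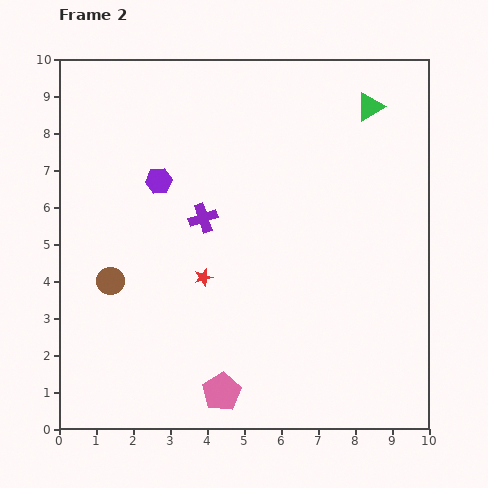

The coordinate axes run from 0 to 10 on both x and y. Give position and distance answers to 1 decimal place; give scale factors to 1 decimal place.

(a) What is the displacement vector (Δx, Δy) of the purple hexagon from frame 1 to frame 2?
(-0.6, -2.0)

The purple hexagon was at (3.3, 8.7) in frame 1 and (2.7, 6.7) in frame 2.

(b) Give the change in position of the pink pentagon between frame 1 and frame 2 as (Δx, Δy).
(1.5, -2.4)

The pink pentagon was at (2.9, 3.4) in frame 1 and (4.4, 1.0) in frame 2.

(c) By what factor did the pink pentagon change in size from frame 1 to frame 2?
1.3×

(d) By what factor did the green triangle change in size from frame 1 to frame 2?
1.3×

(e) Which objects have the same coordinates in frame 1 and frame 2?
the green triangle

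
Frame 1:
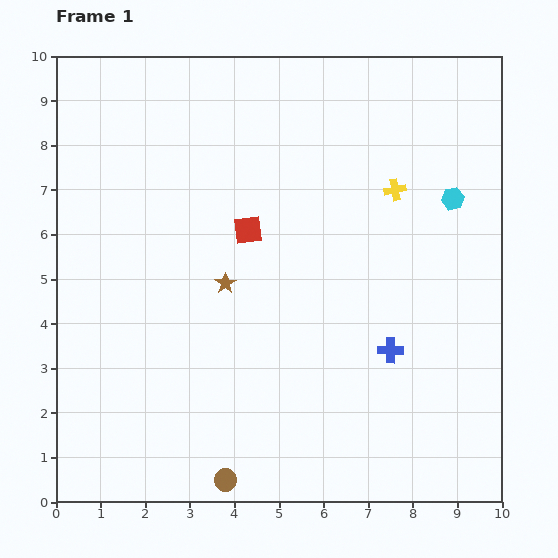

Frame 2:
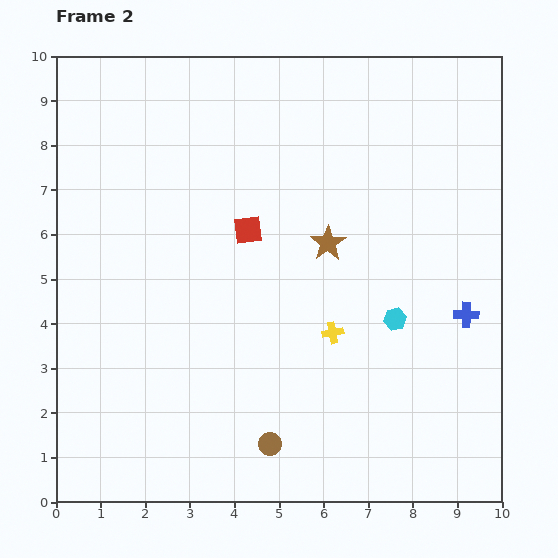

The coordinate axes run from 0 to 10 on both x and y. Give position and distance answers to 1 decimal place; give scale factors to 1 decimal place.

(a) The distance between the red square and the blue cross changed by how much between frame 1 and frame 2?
+1.1

Distance in frame 1: 4.2. Distance in frame 2: 5.3.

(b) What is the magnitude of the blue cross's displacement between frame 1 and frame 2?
1.9

The blue cross moved from (7.5, 3.4) to (9.2, 4.2), a distance of √(1.7² + 0.8²) ≈ 1.9.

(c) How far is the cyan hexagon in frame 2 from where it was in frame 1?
3.0

The cyan hexagon moved from (8.9, 6.8) to (7.6, 4.1), a distance of √(1.3² + 2.7²) ≈ 3.0.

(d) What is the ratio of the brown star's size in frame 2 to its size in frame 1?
1.7×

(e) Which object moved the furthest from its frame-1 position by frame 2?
the yellow cross

(moved 3.5; next 3.0)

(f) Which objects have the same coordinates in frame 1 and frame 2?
the red square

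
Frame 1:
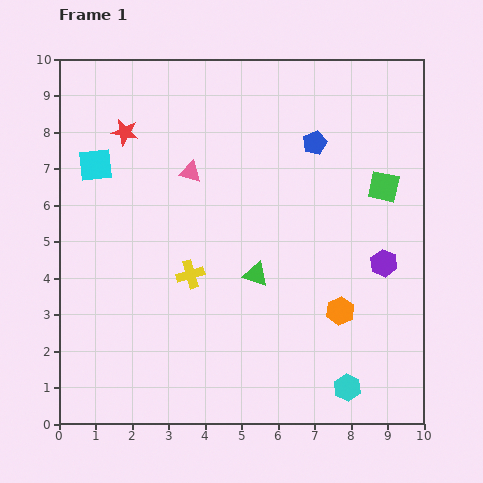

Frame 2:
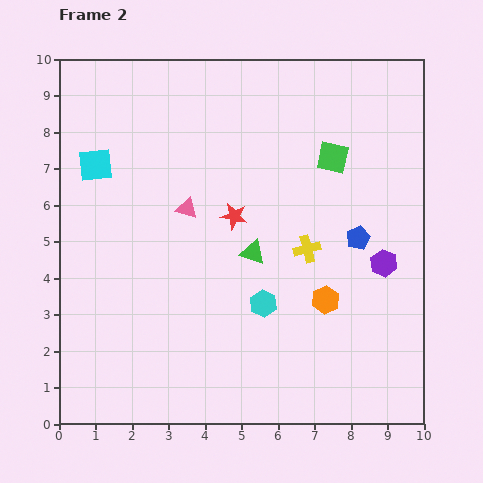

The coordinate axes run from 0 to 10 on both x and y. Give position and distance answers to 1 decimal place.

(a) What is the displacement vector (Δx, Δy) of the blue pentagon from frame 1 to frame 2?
(1.2, -2.6)

The blue pentagon was at (7.0, 7.7) in frame 1 and (8.2, 5.1) in frame 2.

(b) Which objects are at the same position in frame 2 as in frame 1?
the cyan square, the purple hexagon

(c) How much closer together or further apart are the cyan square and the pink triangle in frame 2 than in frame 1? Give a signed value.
+0.2

Distance in frame 1: 2.6. Distance in frame 2: 2.8.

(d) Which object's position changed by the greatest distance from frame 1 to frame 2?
the red star

(moved 3.8; next 3.3)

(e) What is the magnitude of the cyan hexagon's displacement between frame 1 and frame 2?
3.3

The cyan hexagon moved from (7.9, 1.0) to (5.6, 3.3), a distance of √(2.3² + 2.3²) ≈ 3.3.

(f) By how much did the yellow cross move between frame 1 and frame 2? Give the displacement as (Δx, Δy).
(3.2, 0.7)

The yellow cross was at (3.6, 4.1) in frame 1 and (6.8, 4.8) in frame 2.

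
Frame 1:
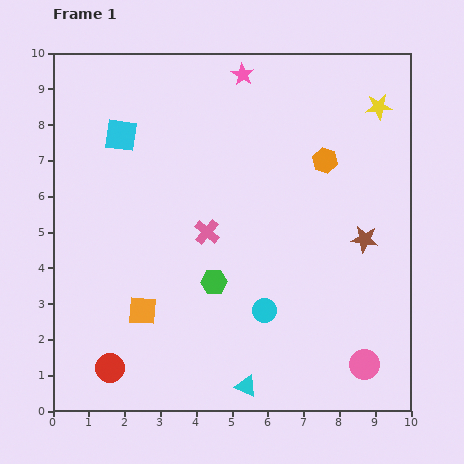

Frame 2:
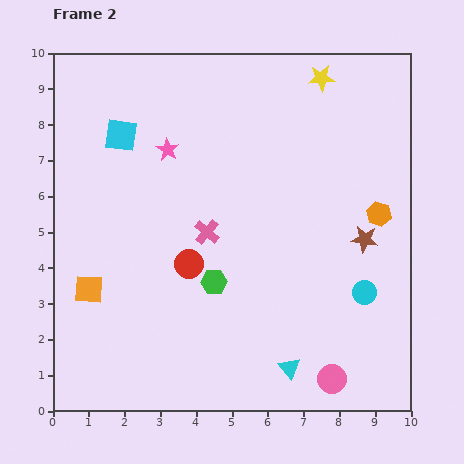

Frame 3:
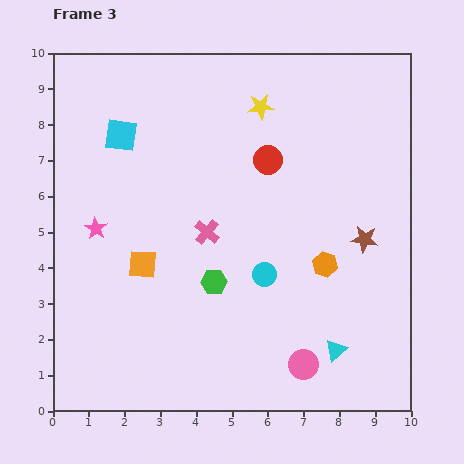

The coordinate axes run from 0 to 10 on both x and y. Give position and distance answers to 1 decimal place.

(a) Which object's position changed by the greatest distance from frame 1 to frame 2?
the red circle

(moved 3.6; next 3.0)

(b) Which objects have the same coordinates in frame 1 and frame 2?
the green hexagon, the cyan square, the brown star, the pink cross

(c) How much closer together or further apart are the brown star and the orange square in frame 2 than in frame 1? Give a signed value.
+1.3

Distance in frame 1: 6.5. Distance in frame 2: 7.8.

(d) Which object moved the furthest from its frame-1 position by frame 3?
the red circle

(moved 7.3; next 5.9)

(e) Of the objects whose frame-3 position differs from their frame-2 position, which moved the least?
the pink circle

(moved 0.9)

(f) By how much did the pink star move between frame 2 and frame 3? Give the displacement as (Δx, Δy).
(-2.0, -2.2)

The pink star was at (3.2, 7.3) in frame 2 and (1.2, 5.1) in frame 3.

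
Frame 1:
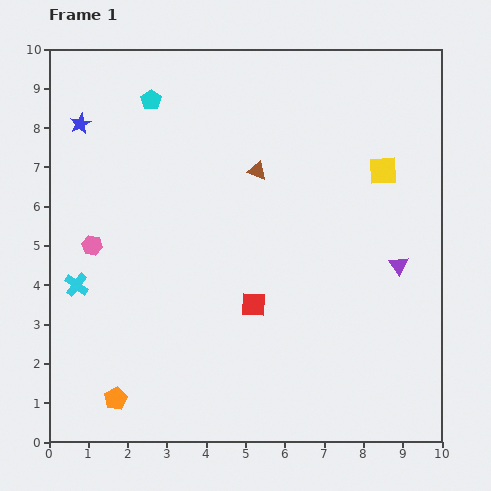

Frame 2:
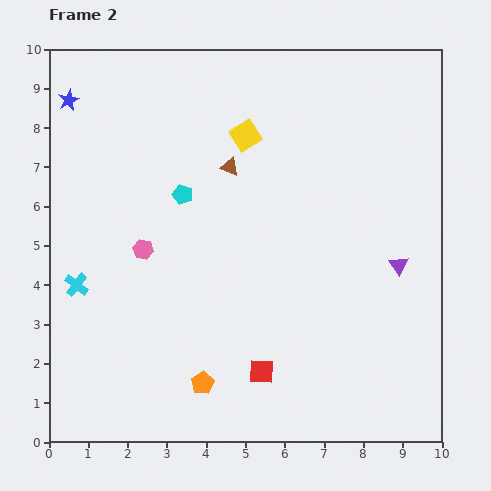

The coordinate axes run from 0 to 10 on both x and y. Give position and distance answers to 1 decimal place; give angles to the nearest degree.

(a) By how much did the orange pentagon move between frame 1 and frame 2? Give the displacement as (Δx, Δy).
(2.2, 0.4)

The orange pentagon was at (1.7, 1.1) in frame 1 and (3.9, 1.5) in frame 2.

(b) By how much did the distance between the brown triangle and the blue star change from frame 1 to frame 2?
-0.3

Distance in frame 1: 4.7. Distance in frame 2: 4.4.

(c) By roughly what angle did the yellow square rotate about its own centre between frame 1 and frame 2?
29° counter-clockwise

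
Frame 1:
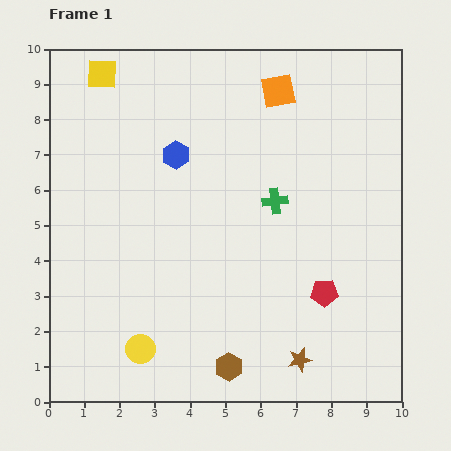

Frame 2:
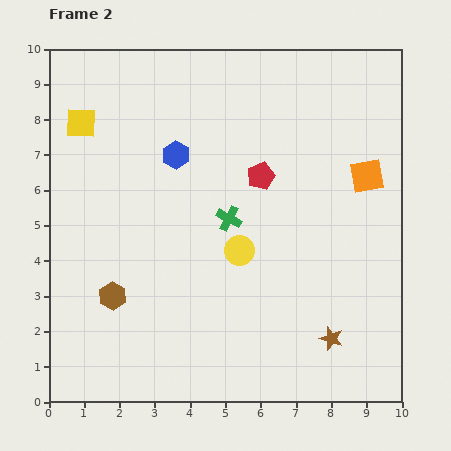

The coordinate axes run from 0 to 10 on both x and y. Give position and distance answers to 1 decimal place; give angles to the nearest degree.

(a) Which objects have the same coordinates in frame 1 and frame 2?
the blue hexagon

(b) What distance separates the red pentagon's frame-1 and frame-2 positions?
3.8

The red pentagon moved from (7.8, 3.1) to (6.0, 6.4), a distance of √(1.8² + 3.3²) ≈ 3.8.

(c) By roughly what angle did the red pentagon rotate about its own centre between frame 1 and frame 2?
20° counter-clockwise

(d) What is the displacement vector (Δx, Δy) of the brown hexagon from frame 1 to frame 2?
(-3.3, 2.0)

The brown hexagon was at (5.1, 1.0) in frame 1 and (1.8, 3.0) in frame 2.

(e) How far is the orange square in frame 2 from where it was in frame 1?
3.5

The orange square moved from (6.5, 8.8) to (9.0, 6.4), a distance of √(2.5² + 2.4²) ≈ 3.5.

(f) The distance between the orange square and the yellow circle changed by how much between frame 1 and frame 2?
-4.1

Distance in frame 1: 8.3. Distance in frame 2: 4.2.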